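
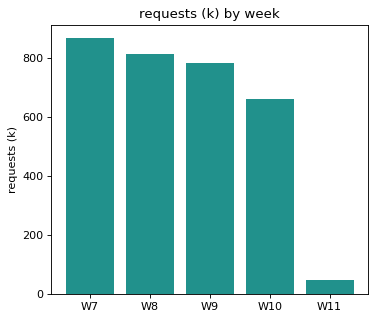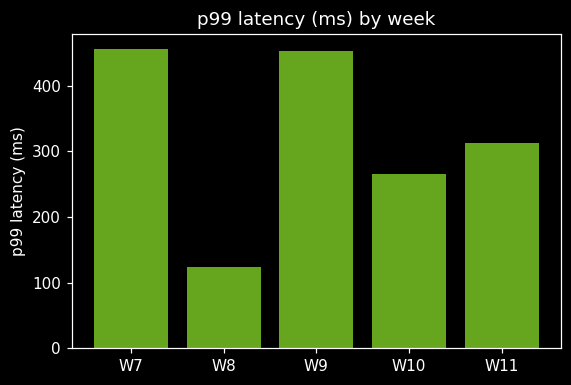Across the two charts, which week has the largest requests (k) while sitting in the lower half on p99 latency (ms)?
Chart 2 median p99 latency (ms) ≈ 300; below-median weeks: W8, W10. Among those, W8 has the highest requests (k) (≈ 800).

W8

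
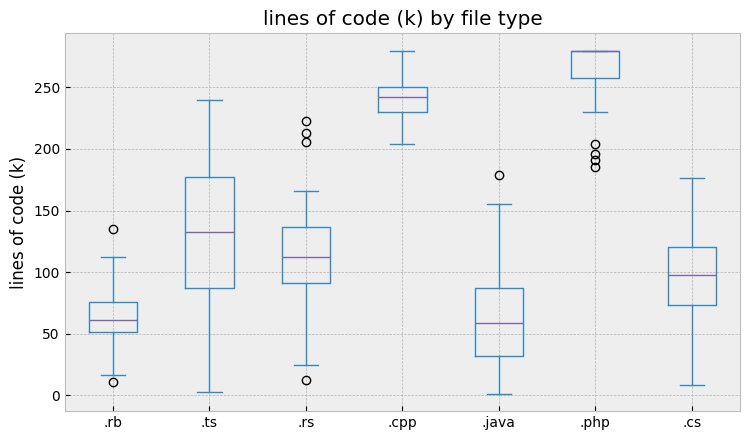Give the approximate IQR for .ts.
≈ 100

Q3 ≈ 180, Q1 ≈ 80; IQR ≈ 100.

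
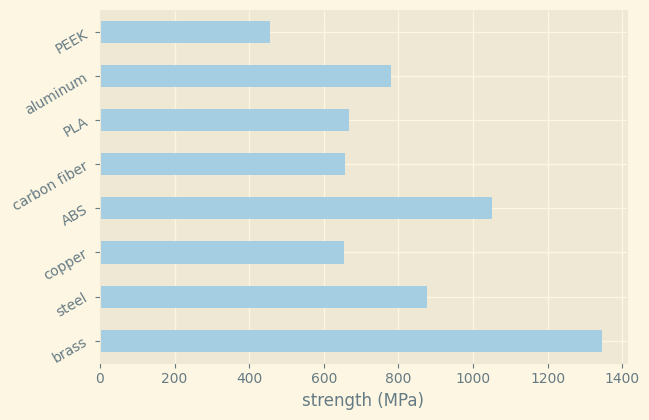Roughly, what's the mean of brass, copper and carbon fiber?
≈ 867

(1400 + 600 + 600) / 3 ≈ 867.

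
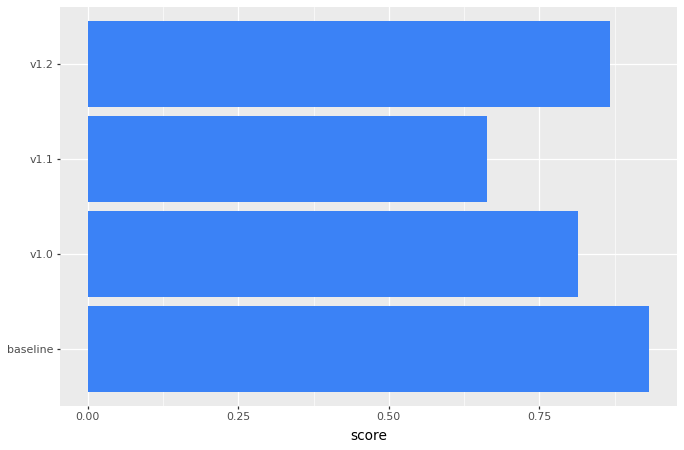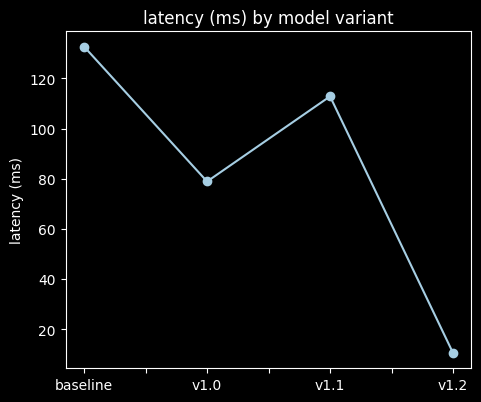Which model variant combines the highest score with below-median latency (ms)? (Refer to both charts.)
v1.2

Chart 2 median latency (ms) ≈ 100; below-median model variants: v1.0, v1.2. Among those, v1.2 has the highest score (≈ 0.9).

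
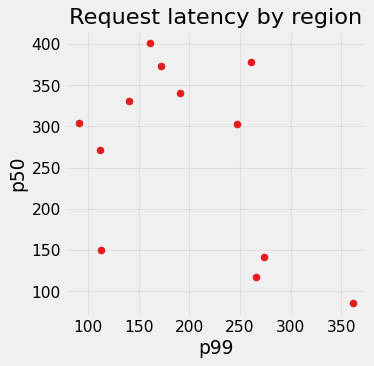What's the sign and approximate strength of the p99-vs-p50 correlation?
negative, moderate

Points are negatively correlated; moderate (|r| ≈ 0.5).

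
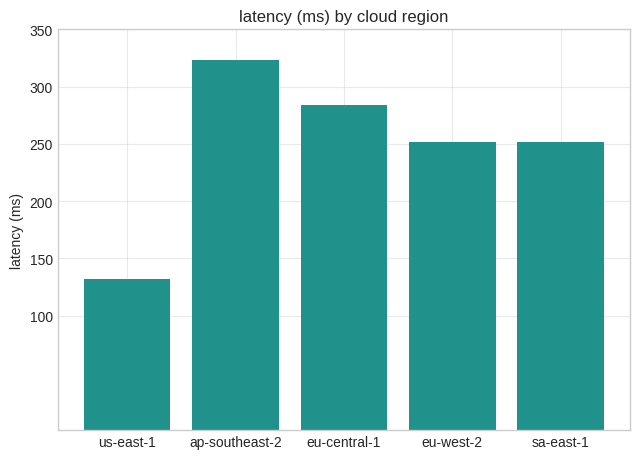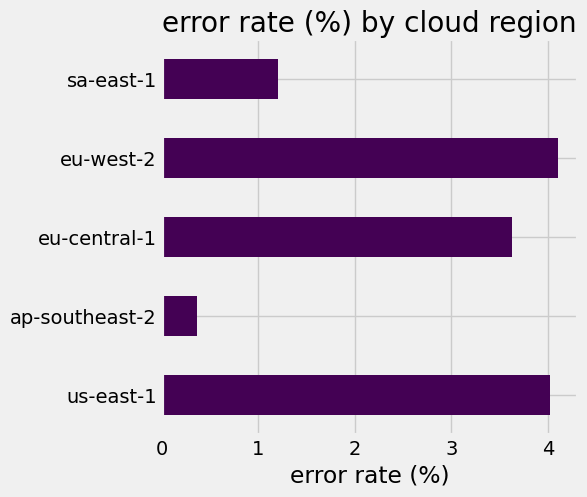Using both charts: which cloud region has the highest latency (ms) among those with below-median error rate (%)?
Chart 2 median error rate (%) ≈ 3.5; below-median cloud regions: ap-southeast-2, sa-east-1. Among those, ap-southeast-2 has the highest latency (ms) (≈ 300).

ap-southeast-2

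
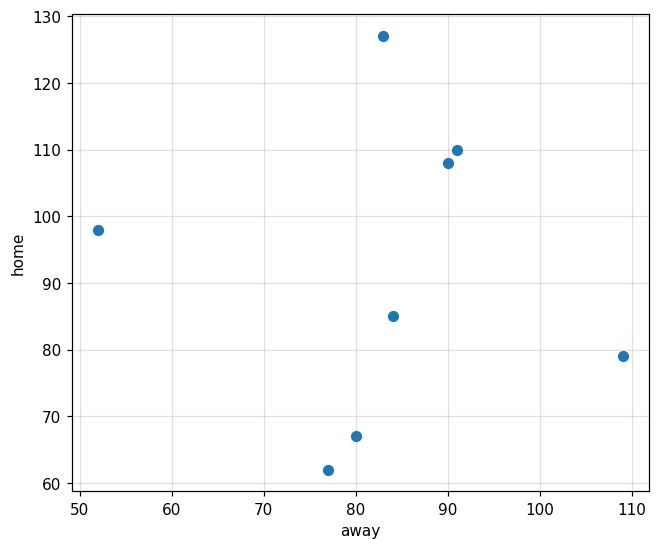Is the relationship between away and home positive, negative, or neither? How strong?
no clear correlation

Points are roughly uncorrelated; weak (|r| ≈ 0.0).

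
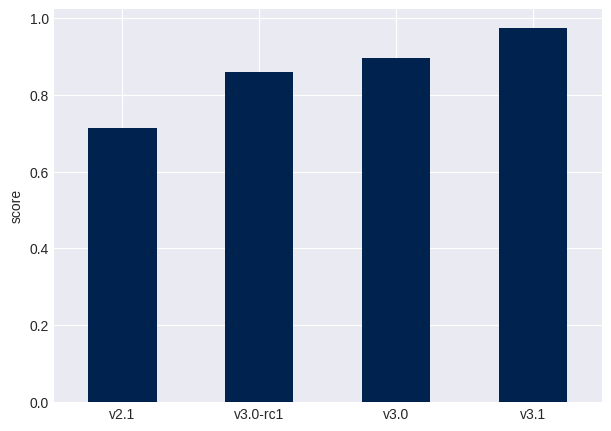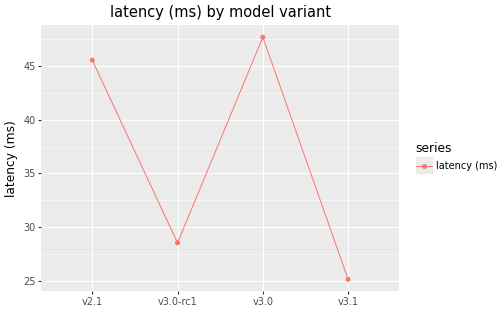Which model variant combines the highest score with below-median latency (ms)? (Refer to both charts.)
Chart 2 median latency (ms) ≈ 35; below-median model variants: v3.0-rc1, v3.1. Among those, v3.1 has the highest score (≈ 1).

v3.1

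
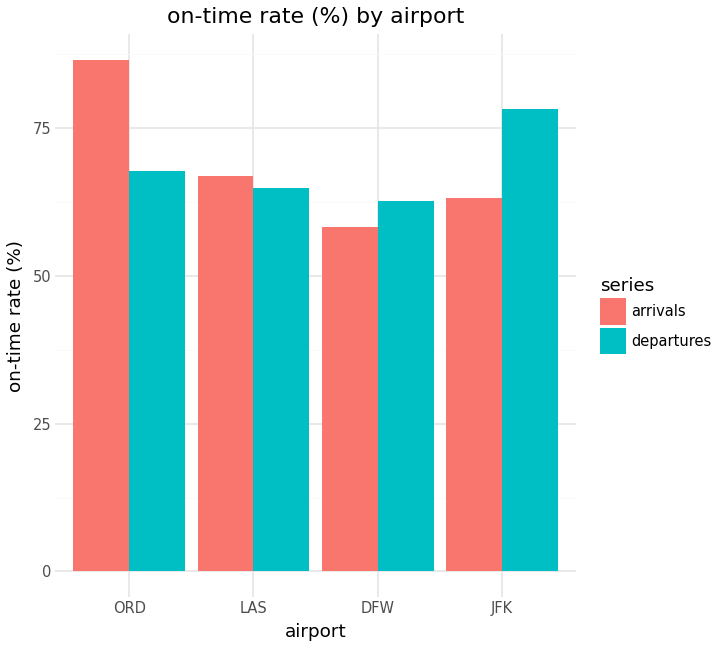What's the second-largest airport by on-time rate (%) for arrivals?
Top 3 for arrivals: ORD ≈ 90, LAS ≈ 70, JFK ≈ 60.

LAS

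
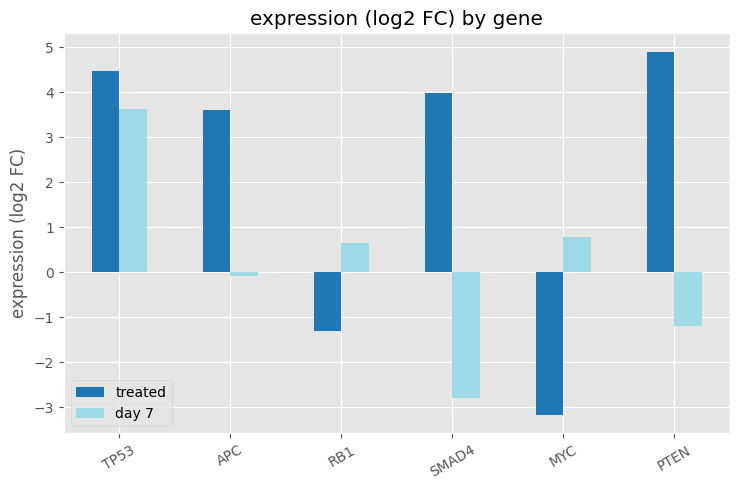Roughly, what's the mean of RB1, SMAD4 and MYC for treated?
(-1 + 4 + -3) / 3 ≈ 0.

≈ 0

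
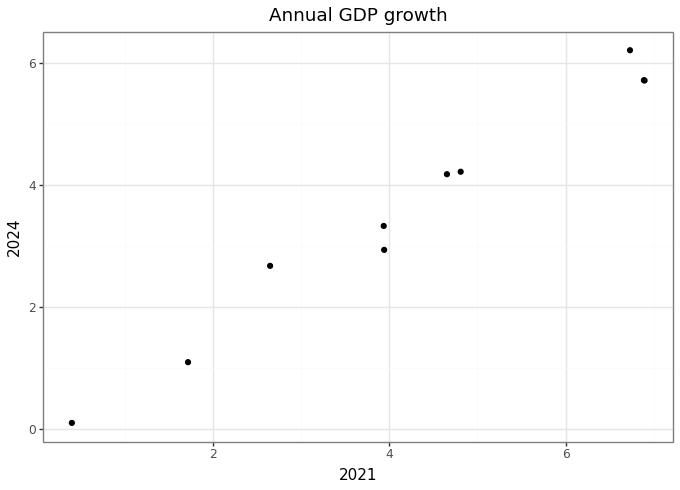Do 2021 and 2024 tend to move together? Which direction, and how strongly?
Points are positively correlated; strong (|r| ≈ 1.0).

positive, strong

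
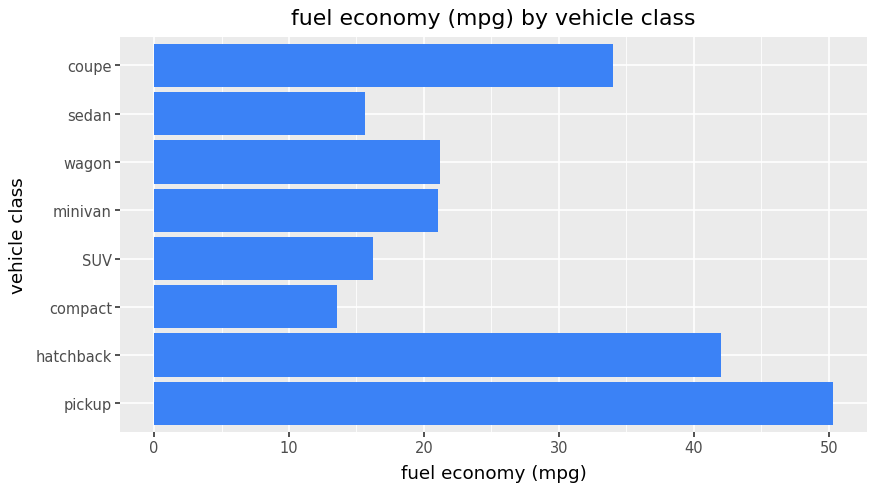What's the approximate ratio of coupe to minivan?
≈ 1.75×

coupe ≈ 35, minivan ≈ 20; 35/20 ≈ 1.75.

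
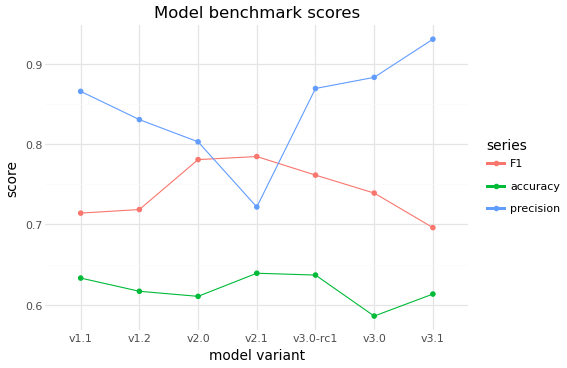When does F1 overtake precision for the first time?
v2.0: F1 ≈ 0.80 vs precision ≈ 0.80 (not yet); v2.1: F1 ≈ 0.80 vs precision ≈ 0.70 (first crossover).

v2.1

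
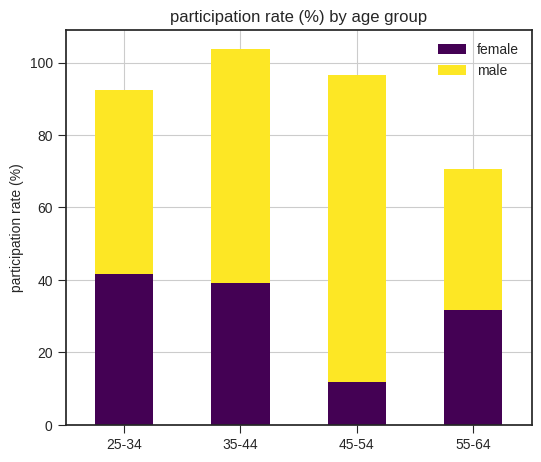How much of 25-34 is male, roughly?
male top ≈ 90, bottom ≈ 40; segment ≈ 50.

≈ 50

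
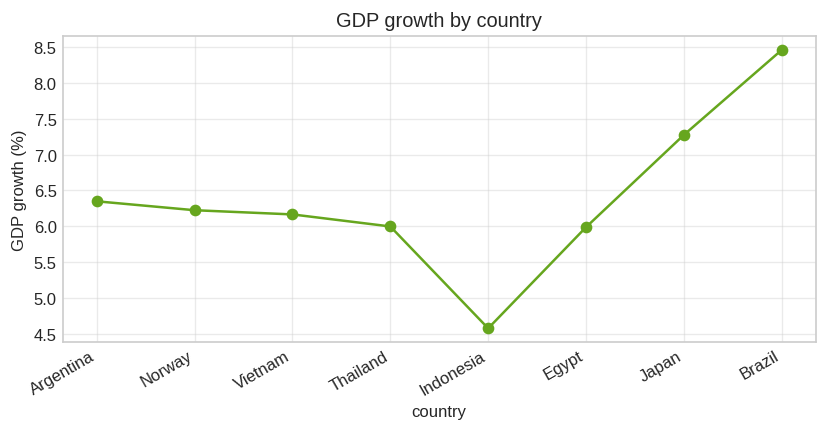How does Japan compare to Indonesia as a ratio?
≈ 1.67×

Japan ≈ 7.5, Indonesia ≈ 4.5; 7.5/4.5 ≈ 1.67.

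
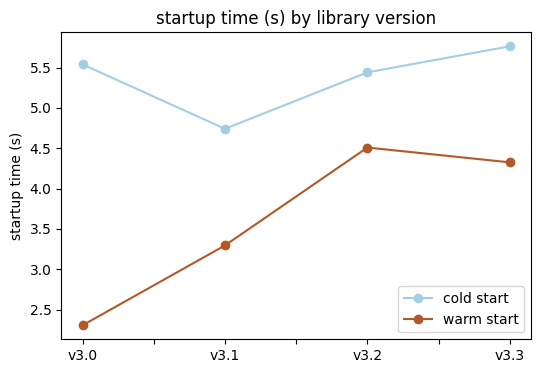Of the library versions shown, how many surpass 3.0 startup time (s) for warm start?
Above 3.0: v3.1, v3.2, v3.3.

3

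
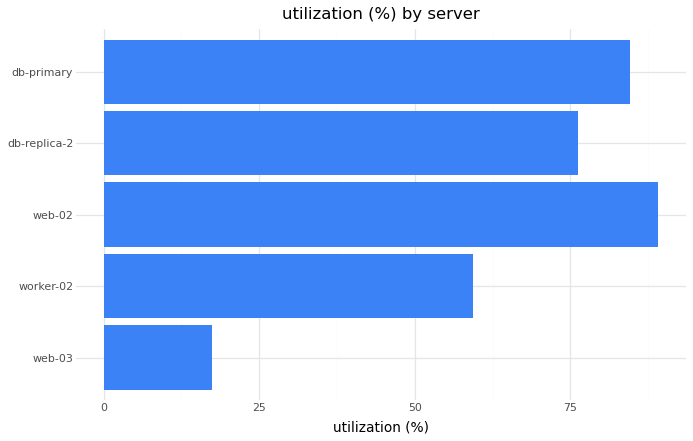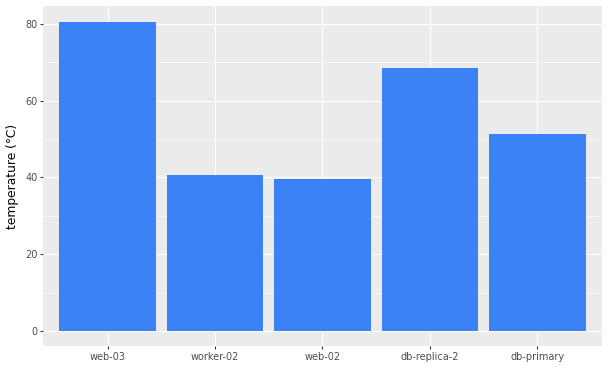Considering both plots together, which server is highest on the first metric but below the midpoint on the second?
Chart 2 median temperature (°C) ≈ 50; below-median servers: worker-02, web-02. Among those, web-02 has the highest utilization (%) (≈ 90).

web-02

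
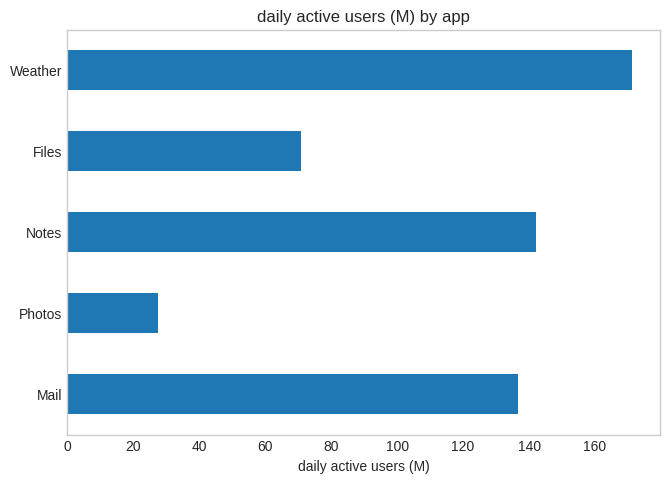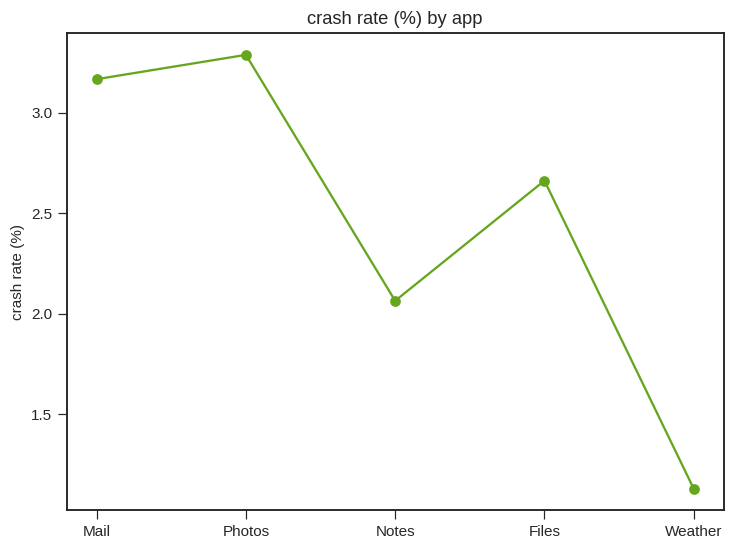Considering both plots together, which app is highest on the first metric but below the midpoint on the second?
Chart 2 median crash rate (%) ≈ 2.5; below-median apps: Notes, Weather. Among those, Weather has the highest daily active users (M) (≈ 180).

Weather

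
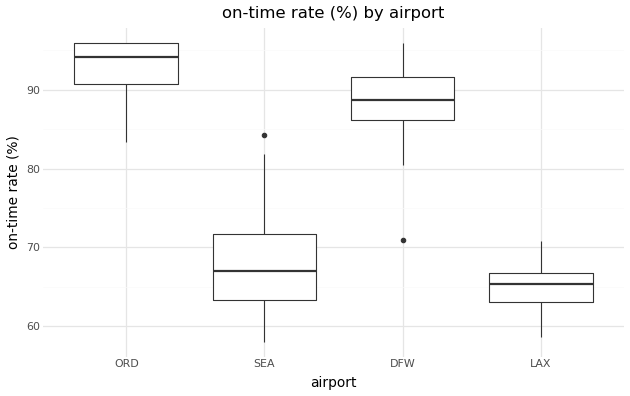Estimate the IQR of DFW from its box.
Q3 ≈ 90, Q1 ≈ 85; IQR ≈ 5.

≈ 5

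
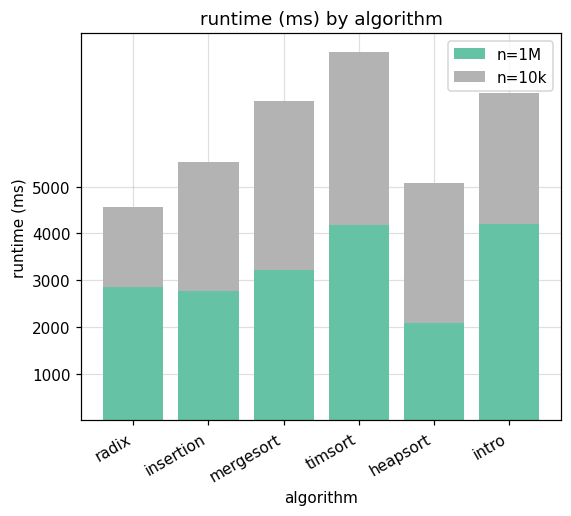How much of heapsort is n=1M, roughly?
≈ 2000

n=1M top ≈ 2000, bottom ≈ 0; segment ≈ 2000.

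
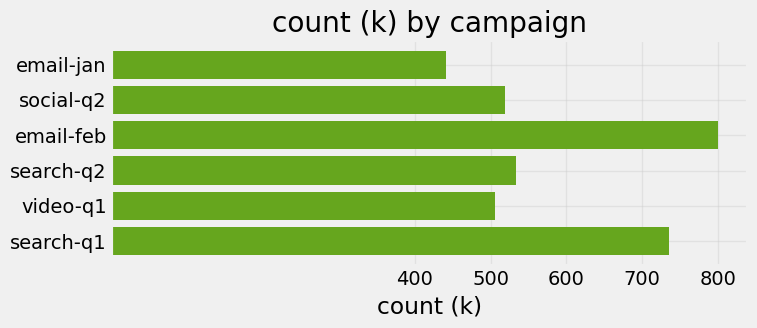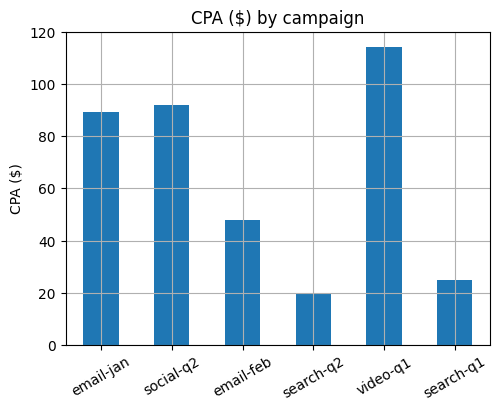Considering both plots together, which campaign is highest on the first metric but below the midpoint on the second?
email-feb

Chart 2 median CPA ($) ≈ 60; below-median campaigns: email-feb, search-q2, search-q1. Among those, email-feb has the highest count (k) (≈ 800).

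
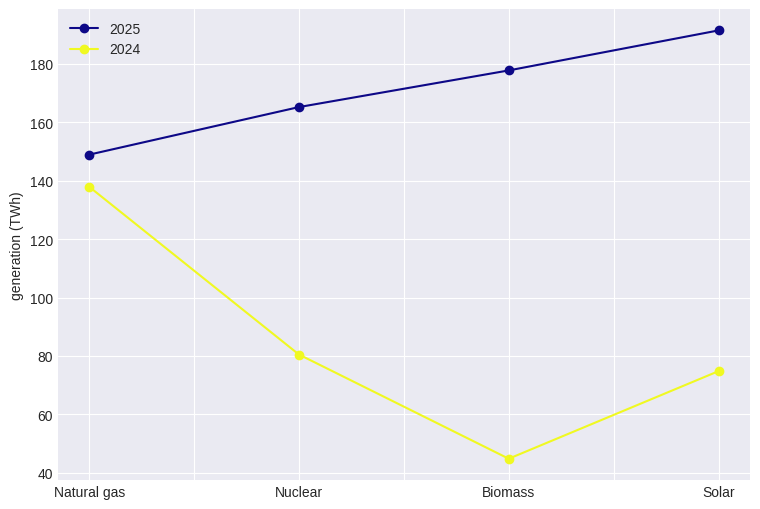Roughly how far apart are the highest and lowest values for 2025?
≈ 60

Max Solar ≈ 200, min Natural gas ≈ 140; range ≈ 60.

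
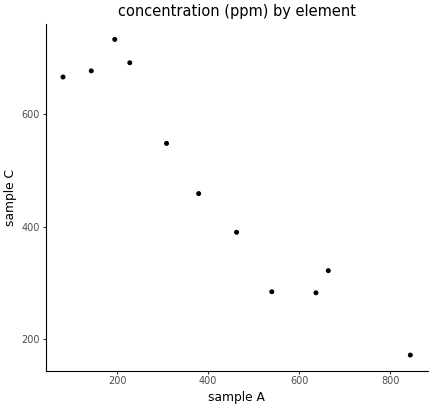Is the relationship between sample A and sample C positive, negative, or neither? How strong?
negative, strong

Points are negatively correlated; strong (|r| ≈ 1.0).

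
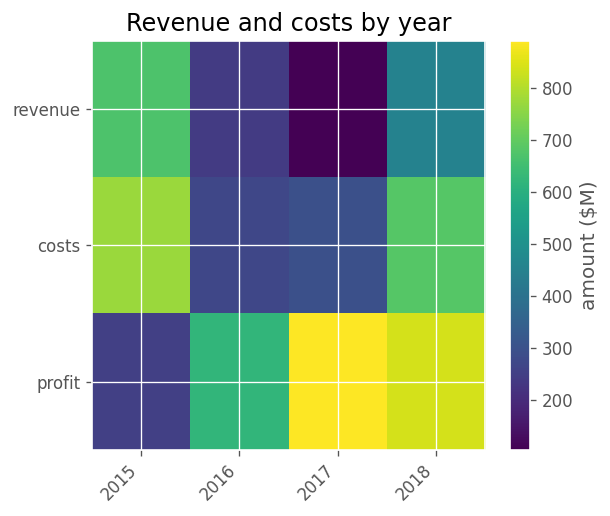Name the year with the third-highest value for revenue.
2016

Top 4 for revenue: 2015 ≈ 700, 2018 ≈ 500, 2016 ≈ 200, 2017 ≈ 100.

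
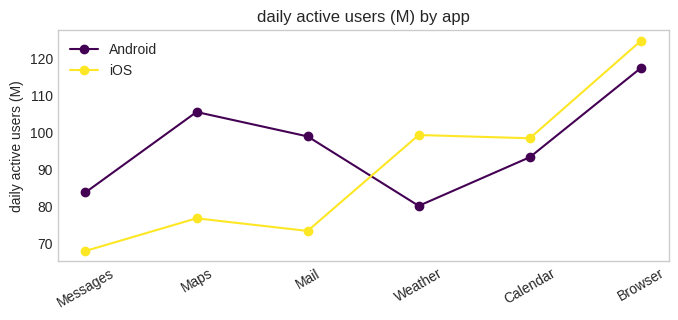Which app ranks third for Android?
Mail

Top 4 for Android: Browser ≈ 120, Maps ≈ 105, Mail ≈ 100, Calendar ≈ 95.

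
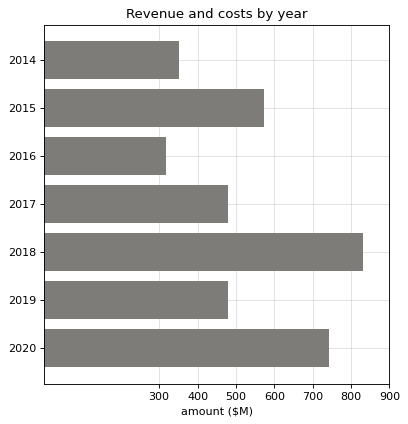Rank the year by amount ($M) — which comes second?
Top 3: 2018 ≈ 800, 2020 ≈ 700, 2015 ≈ 600.

2020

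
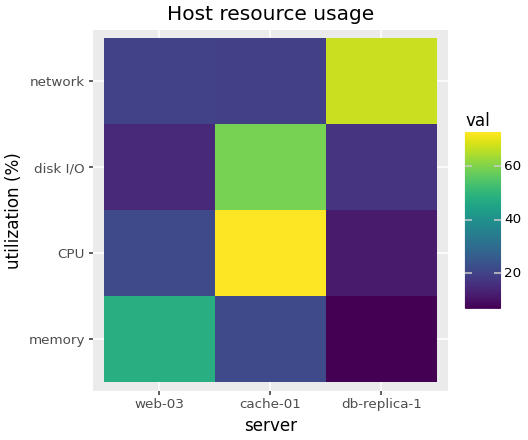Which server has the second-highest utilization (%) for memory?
cache-01

Top 3 for memory: web-03 ≈ 50, cache-01 ≈ 20, db-replica-1 ≈ 10.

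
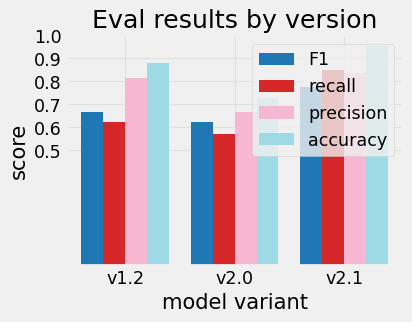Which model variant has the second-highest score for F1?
Top 3 for F1: v2.1 ≈ 0.8, v1.2 ≈ 0.7, v2.0 ≈ 0.6.

v1.2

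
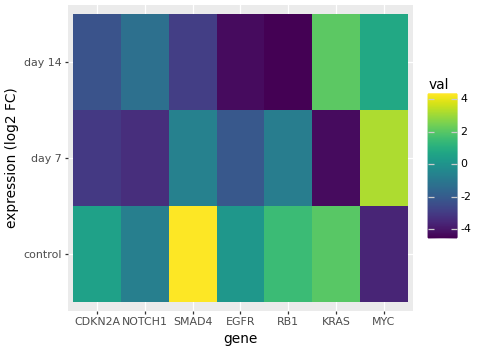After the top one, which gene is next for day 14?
MYC

Top 3 for day 14: KRAS ≈ 2, MYC ≈ 1, NOTCH1 ≈ -1.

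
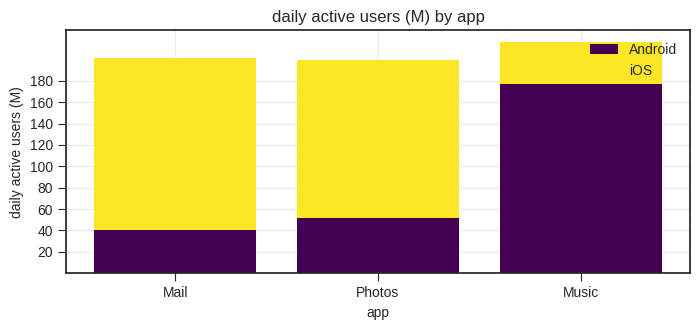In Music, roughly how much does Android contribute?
≈ 180

Android top ≈ 180, bottom ≈ 0; segment ≈ 180.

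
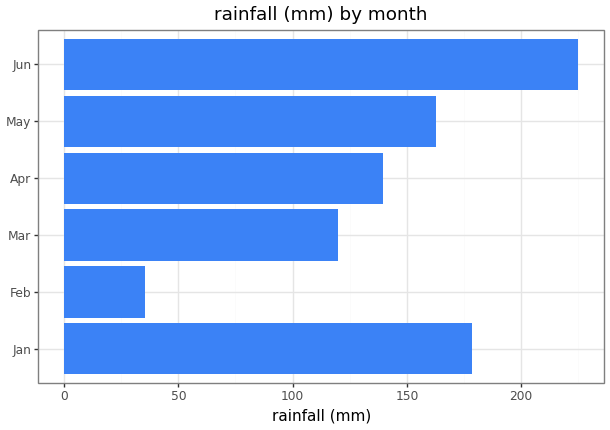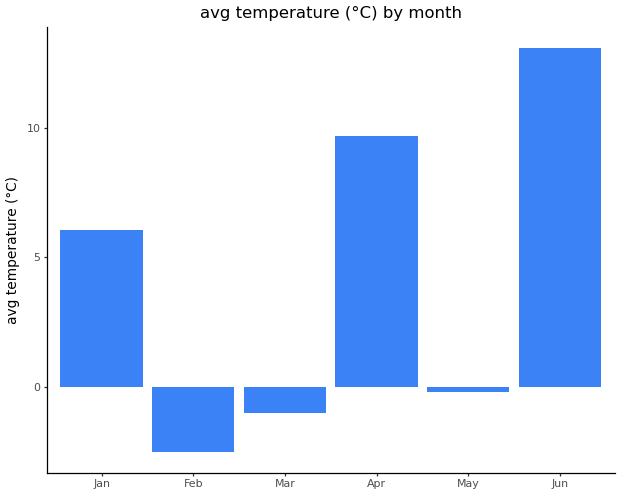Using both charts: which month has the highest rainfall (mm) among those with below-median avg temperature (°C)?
Chart 2 median avg temperature (°C) ≈ 2; below-median months: Feb, Mar, May. Among those, May has the highest rainfall (mm) (≈ 175).

May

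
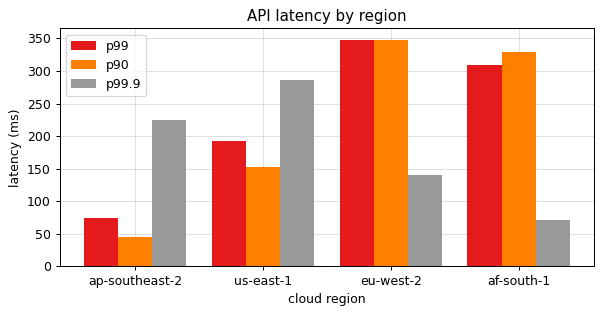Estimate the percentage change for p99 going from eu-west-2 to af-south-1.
≈ -14.3%

eu-west-2 ≈ 350, af-south-1 ≈ 300; (300 − 350) / 350 ≈ -14.3%.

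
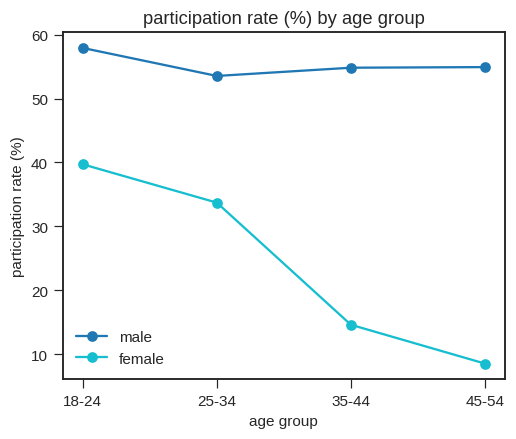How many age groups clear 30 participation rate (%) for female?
Above 30: 18-24, 25-34.

2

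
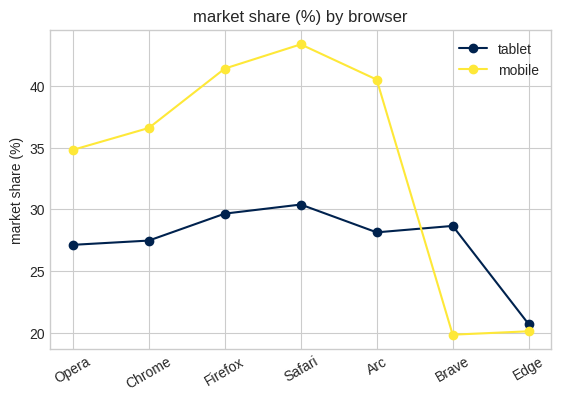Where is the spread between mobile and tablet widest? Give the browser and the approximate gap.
Safari, ≈ 14 %

Safari: mobile ≈ 44, tablet ≈ 30 → gap ≈ 14. Next-largest (Arc) is only ≈ 12.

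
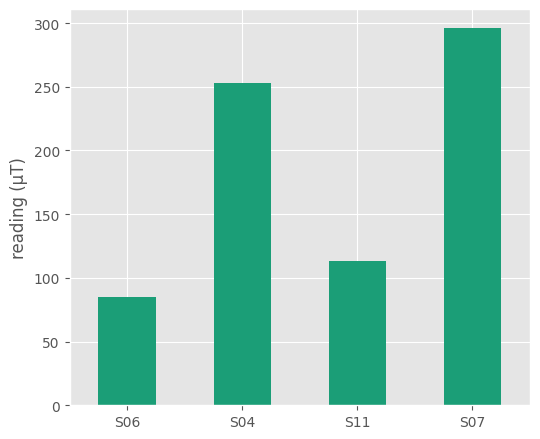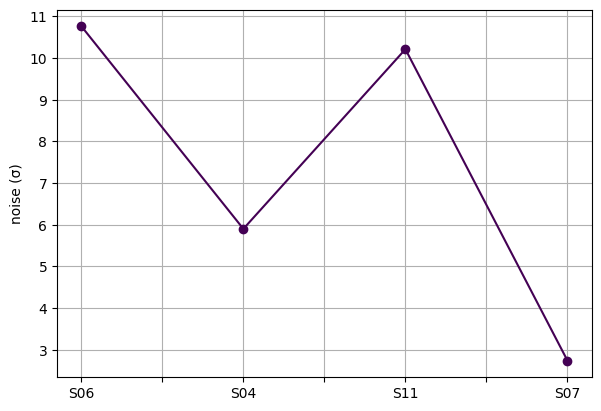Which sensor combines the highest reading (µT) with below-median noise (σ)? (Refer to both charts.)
Chart 2 median noise (σ) ≈ 8; below-median sensors: S04, S07. Among those, S07 has the highest reading (µT) (≈ 300).

S07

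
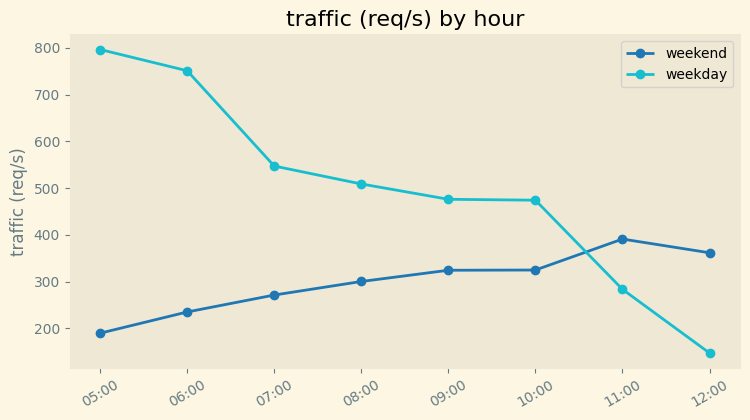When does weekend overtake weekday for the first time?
10:00: weekend ≈ 300 vs weekday ≈ 500 (not yet); 11:00: weekend ≈ 400 vs weekday ≈ 300 (first crossover).

11:00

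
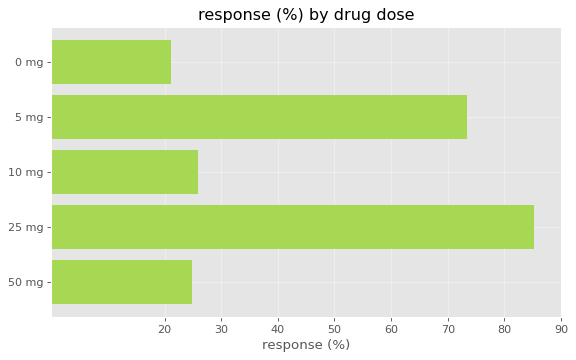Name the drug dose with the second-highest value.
5 mg

Top 3: 25 mg ≈ 90, 5 mg ≈ 70, 10 mg ≈ 30.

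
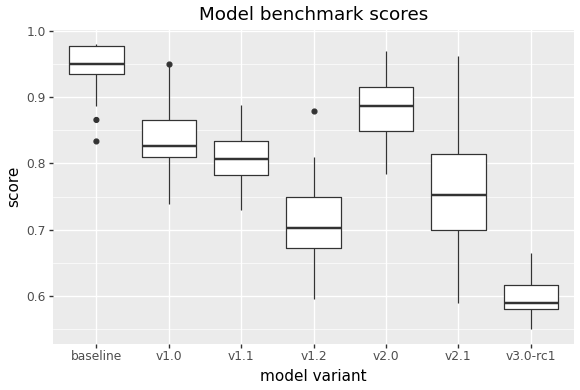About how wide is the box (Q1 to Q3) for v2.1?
Q3 ≈ 0.80, Q1 ≈ 0.70; IQR ≈ 0.10.

≈ 0.10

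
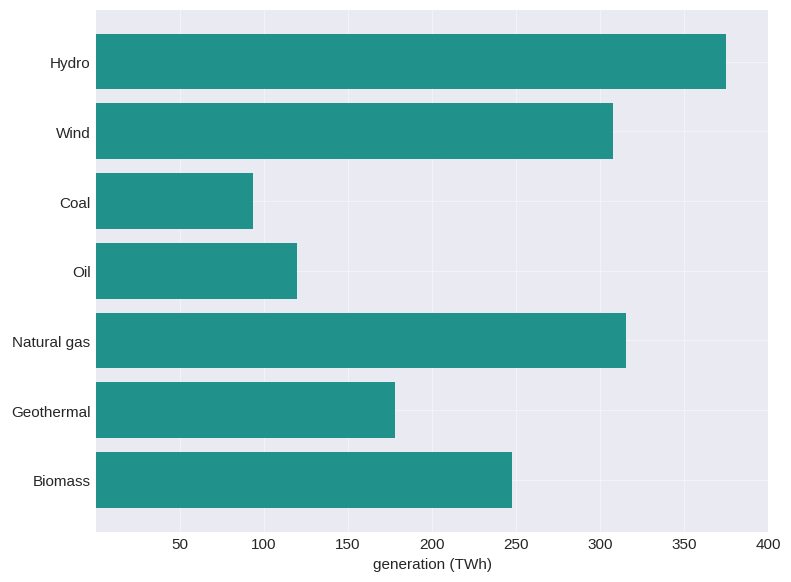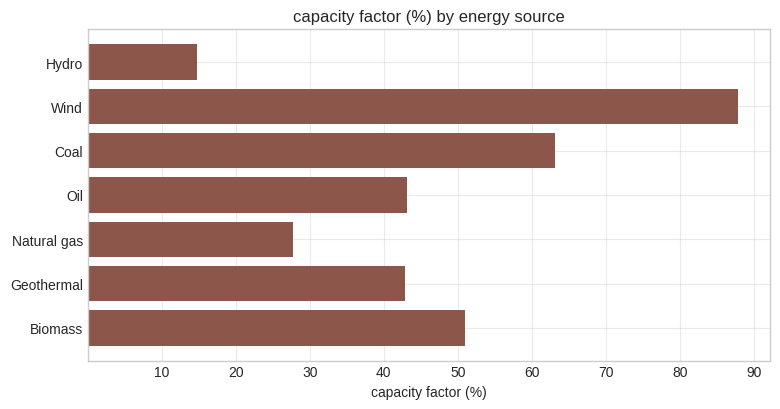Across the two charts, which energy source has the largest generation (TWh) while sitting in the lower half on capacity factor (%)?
Chart 2 median capacity factor (%) ≈ 40; below-median energy sources: Hydro, Natural gas, Geothermal. Among those, Hydro has the highest generation (TWh) (≈ 400).

Hydro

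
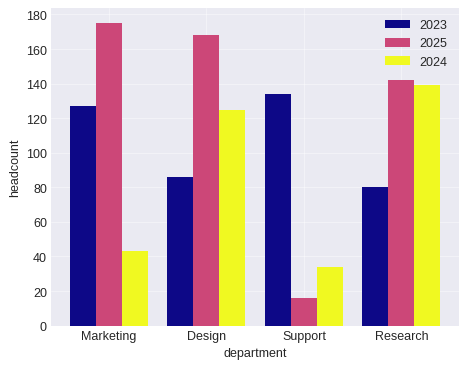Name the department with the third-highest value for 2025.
Top 4 for 2025: Marketing ≈ 180, Design ≈ 160, Research ≈ 140, Support ≈ 20.

Research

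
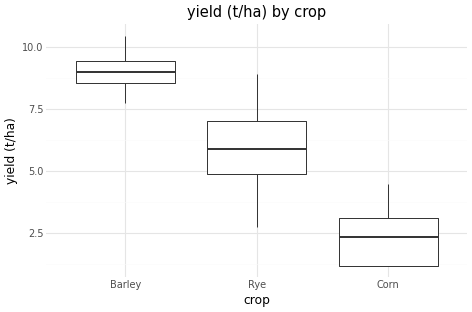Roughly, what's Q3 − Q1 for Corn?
Q3 ≈ 3, Q1 ≈ 1; IQR ≈ 2.

≈ 2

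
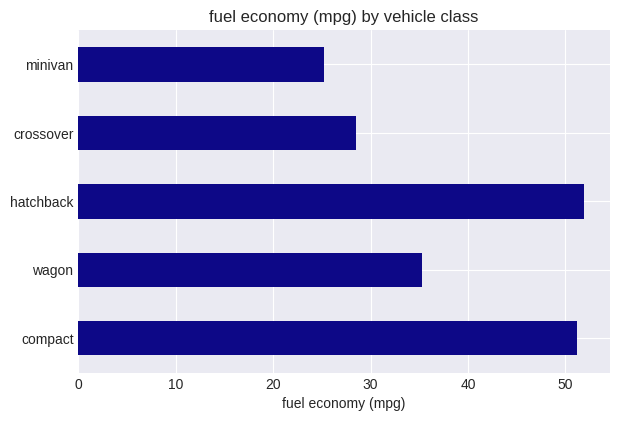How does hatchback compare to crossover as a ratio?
hatchback ≈ 50, crossover ≈ 30; 50/30 ≈ 1.67.

≈ 1.67×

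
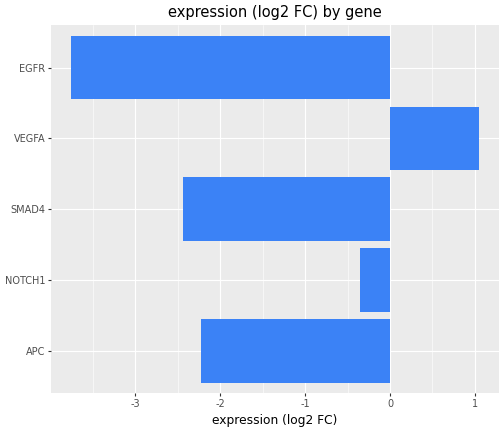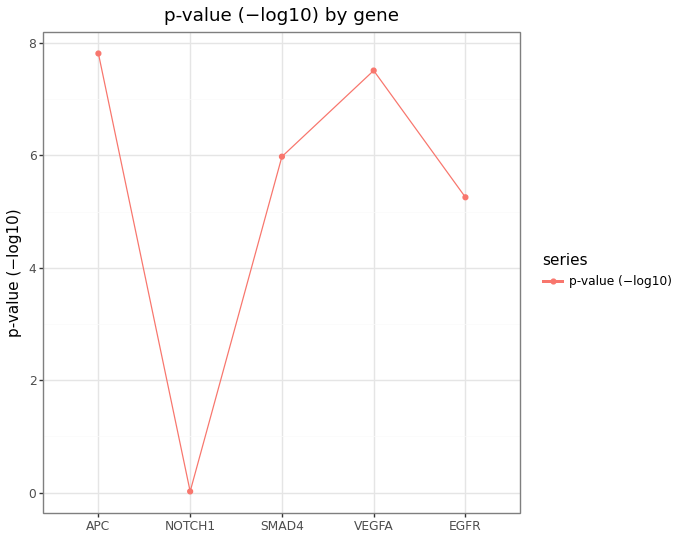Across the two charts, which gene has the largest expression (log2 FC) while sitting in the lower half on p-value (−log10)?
Chart 2 median p-value (−log10) ≈ 6; below-median genes: NOTCH1, EGFR. Among those, NOTCH1 has the highest expression (log2 FC) (≈ -0.4).

NOTCH1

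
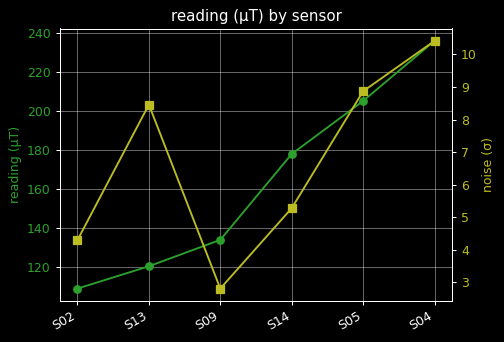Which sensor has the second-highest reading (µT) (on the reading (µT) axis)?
S05

Top 3 (on the reading (µT) axis): S04 ≈ 240, S05 ≈ 200, S14 ≈ 180.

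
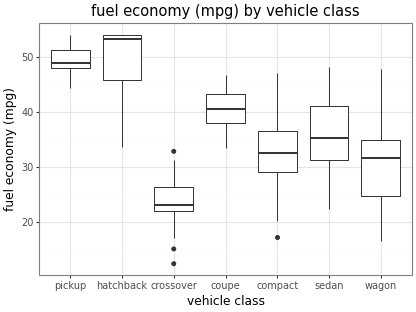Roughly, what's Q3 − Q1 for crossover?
≈ 5

Q3 ≈ 25, Q1 ≈ 20; IQR ≈ 5.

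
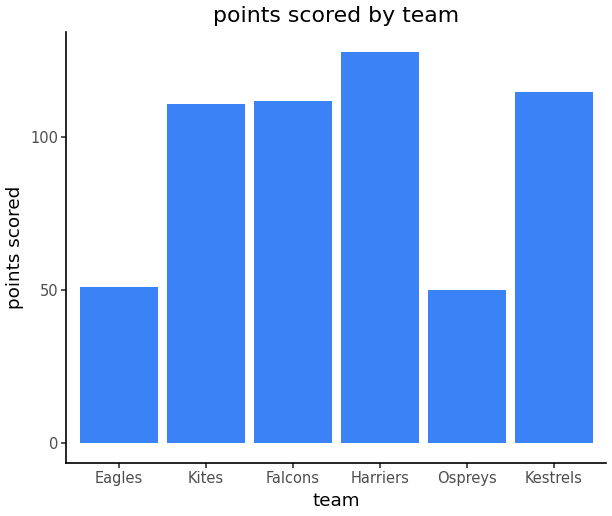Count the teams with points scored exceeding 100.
Above 100: Kites, Falcons, Harriers, Kestrels.

4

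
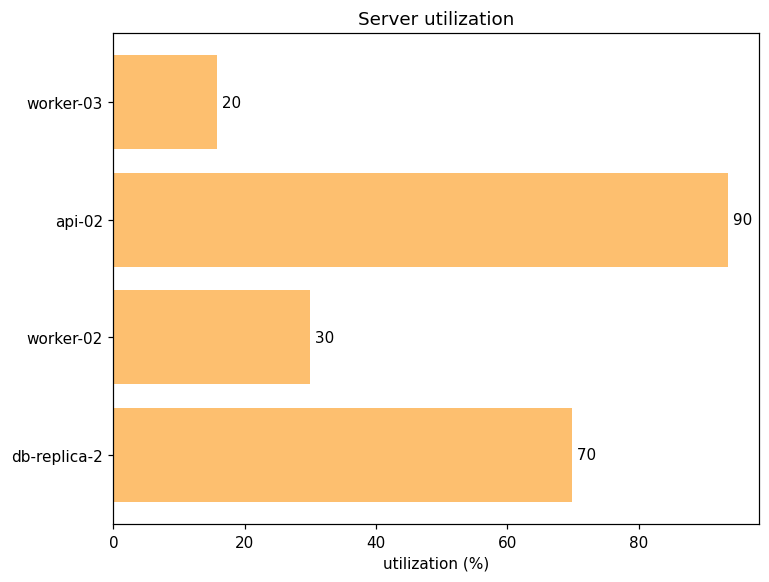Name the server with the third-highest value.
worker-02

Top 4: api-02 ≈ 90, db-replica-2 ≈ 70, worker-02 ≈ 30, worker-03 ≈ 20.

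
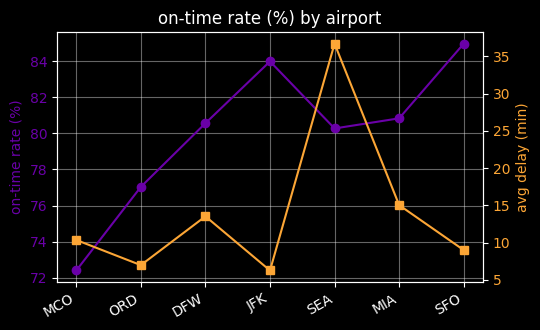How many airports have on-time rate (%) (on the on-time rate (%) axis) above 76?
6

Above 76: ORD, DFW, JFK, SEA, MIA, SFO.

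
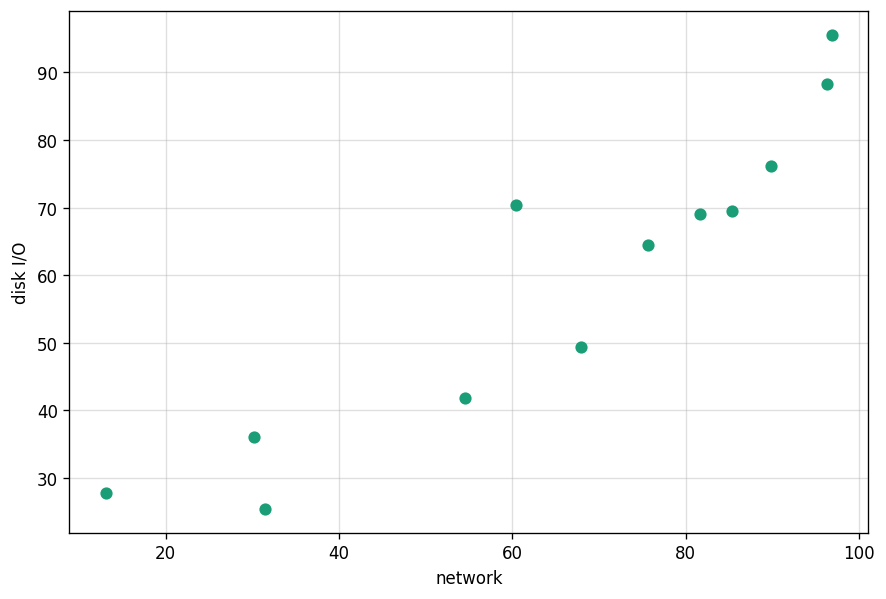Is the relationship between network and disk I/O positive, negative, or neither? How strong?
positive, strong

Points are positively correlated; strong (|r| ≈ 0.9).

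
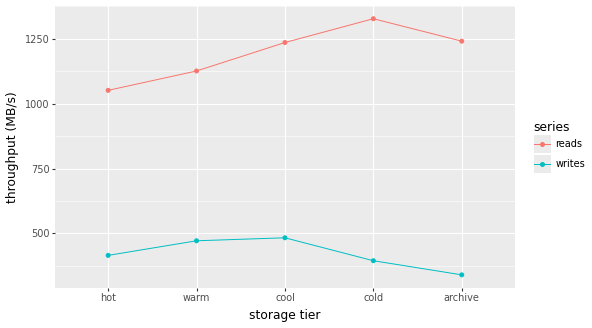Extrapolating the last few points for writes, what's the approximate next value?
≈ 200

Last three: 500, 400, 300 → slope ≈ -100/step → next ≈ 200.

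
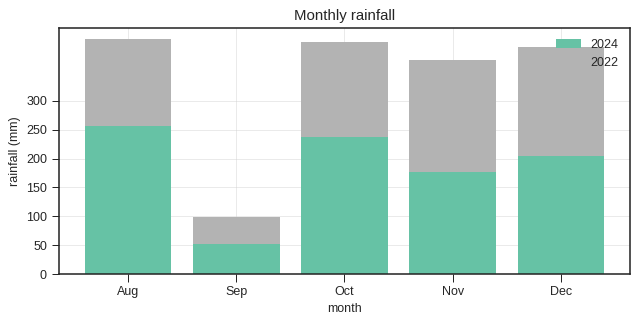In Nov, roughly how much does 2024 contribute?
2024 top ≈ 200, bottom ≈ 0; segment ≈ 200.

≈ 200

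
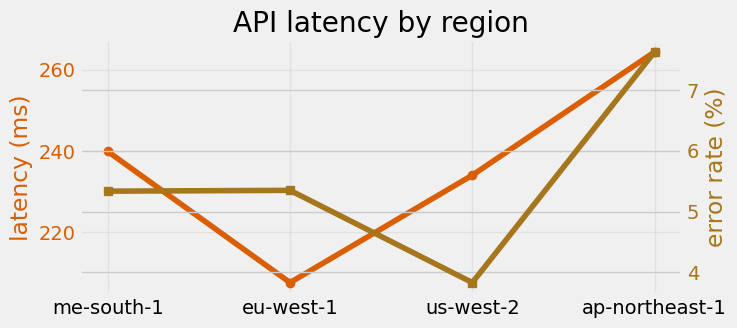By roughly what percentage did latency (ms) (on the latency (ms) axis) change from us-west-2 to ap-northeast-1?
≈ +12.8%

us-west-2 ≈ 235, ap-northeast-1 ≈ 265; (265 − 235) / 235 ≈ +12.8%.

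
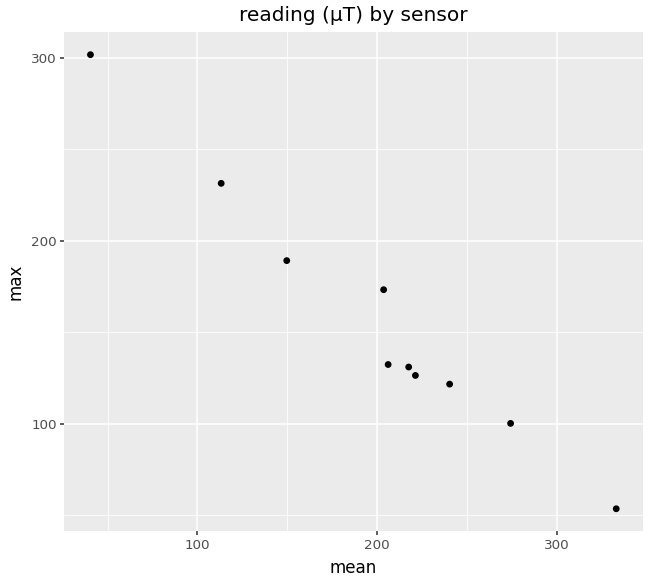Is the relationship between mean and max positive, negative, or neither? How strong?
Points are negatively correlated; strong (|r| ≈ 1.0).

negative, strong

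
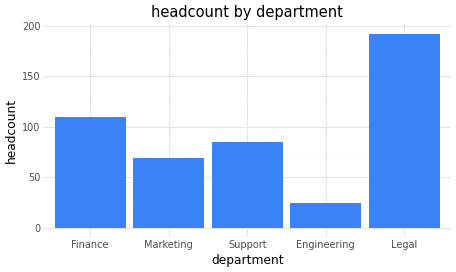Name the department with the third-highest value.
Support

Top 4: Legal ≈ 200, Finance ≈ 120, Support ≈ 80, Marketing ≈ 60.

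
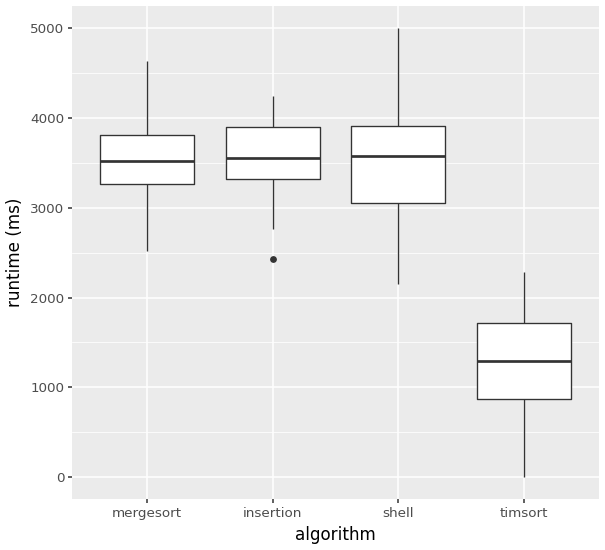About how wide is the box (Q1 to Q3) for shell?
≈ 1000

Q3 ≈ 4000, Q1 ≈ 3000; IQR ≈ 1000.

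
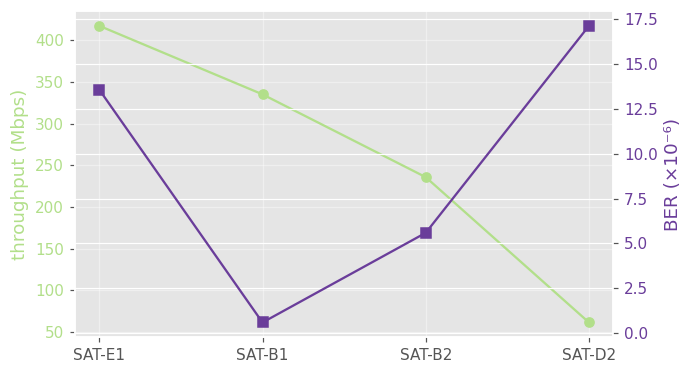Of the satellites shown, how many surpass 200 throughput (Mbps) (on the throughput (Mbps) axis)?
3

Above 200: SAT-E1, SAT-B1, SAT-B2.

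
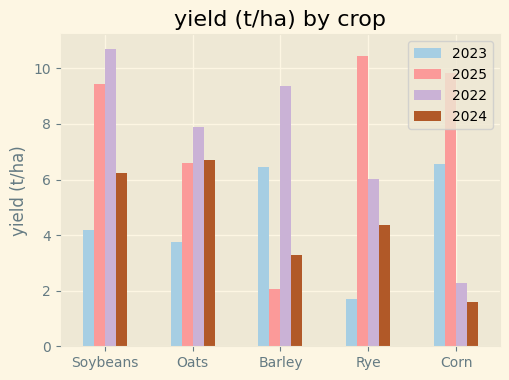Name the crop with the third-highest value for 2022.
Top 4 for 2022: Soybeans ≈ 11, Barley ≈ 9, Oats ≈ 8, Rye ≈ 6.

Oats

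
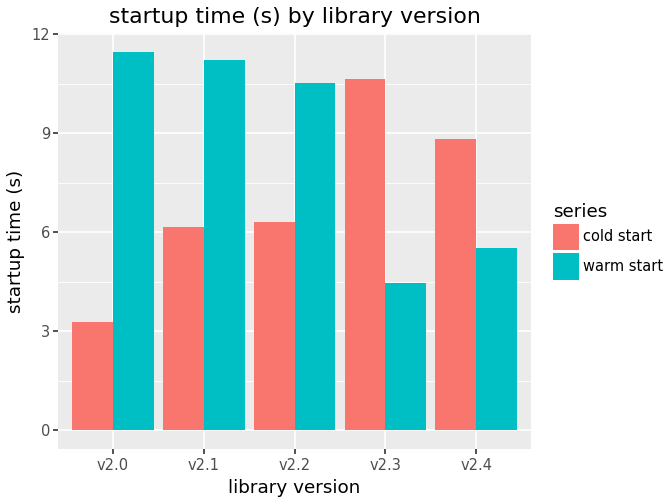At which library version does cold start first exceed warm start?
v2.3

v2.2: cold start ≈ 6 vs warm start ≈ 11 (not yet); v2.3: cold start ≈ 11 vs warm start ≈ 4 (first crossover).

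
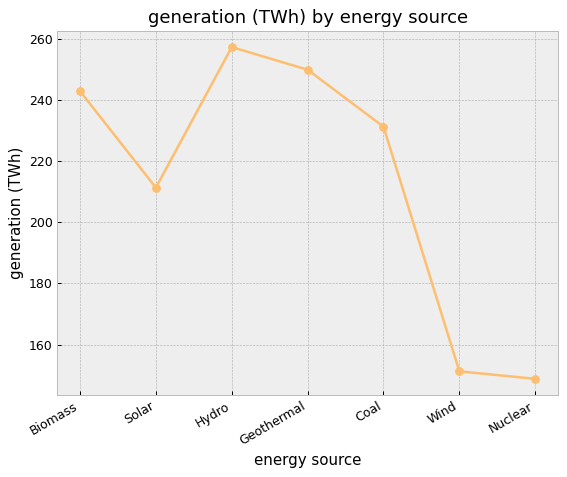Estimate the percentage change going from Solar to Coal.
≈ +9.5%

Solar ≈ 210, Coal ≈ 230; (230 − 210) / 210 ≈ +9.5%.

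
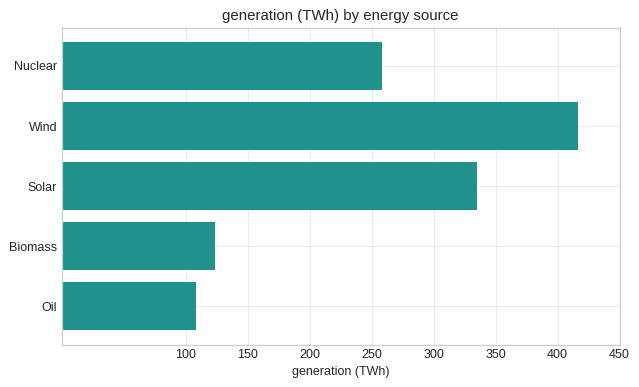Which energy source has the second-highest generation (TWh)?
Solar

Top 3: Wind ≈ 400, Solar ≈ 350, Nuclear ≈ 250.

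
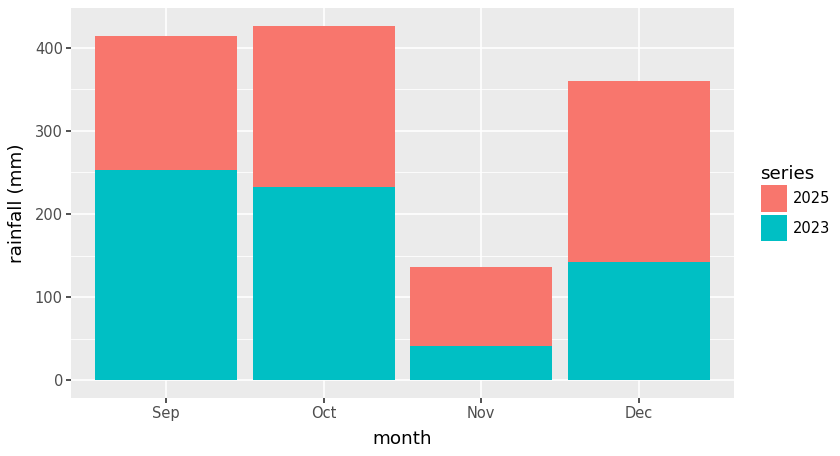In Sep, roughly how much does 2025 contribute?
≈ 150

2025 top ≈ 400, bottom ≈ 250; segment ≈ 150.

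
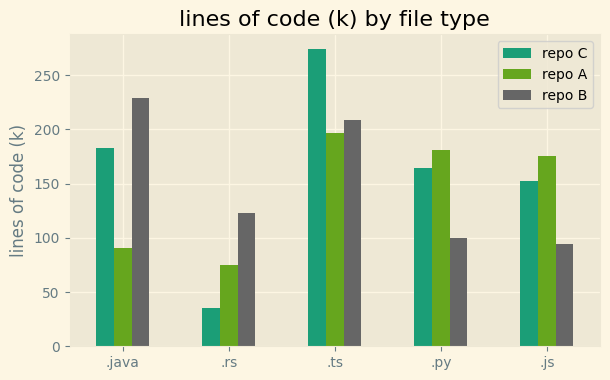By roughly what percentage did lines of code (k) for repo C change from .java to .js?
≈ -14.3%

.java ≈ 175, .js ≈ 150; (150 − 175) / 175 ≈ -14.3%.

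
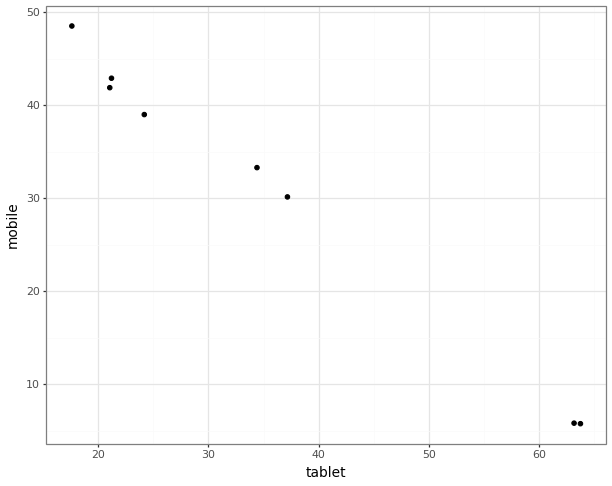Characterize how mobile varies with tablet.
Points are negatively correlated; strong (|r| ≈ 1.0).

negative, strong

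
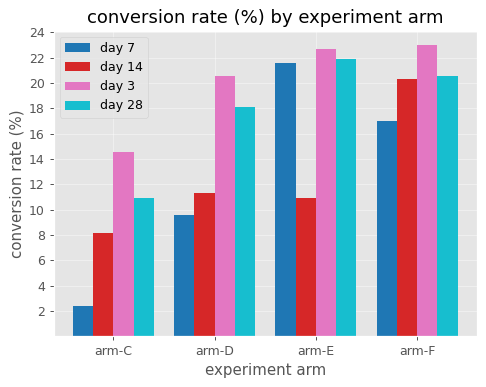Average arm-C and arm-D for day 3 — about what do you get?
(14 + 20) / 2 ≈ 17.

≈ 17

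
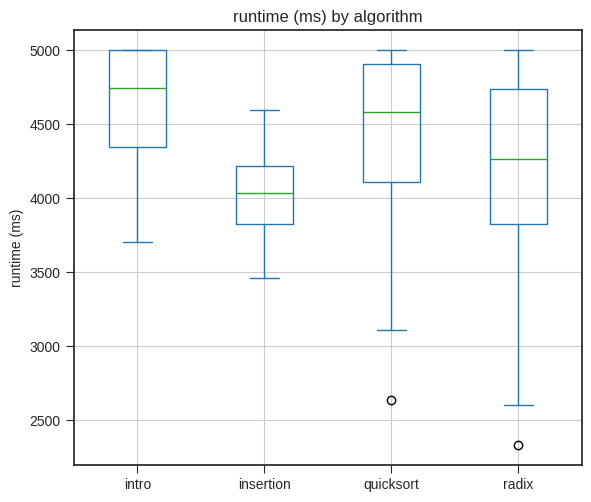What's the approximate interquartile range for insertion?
Q3 ≈ 4200, Q1 ≈ 3800; IQR ≈ 400.

≈ 400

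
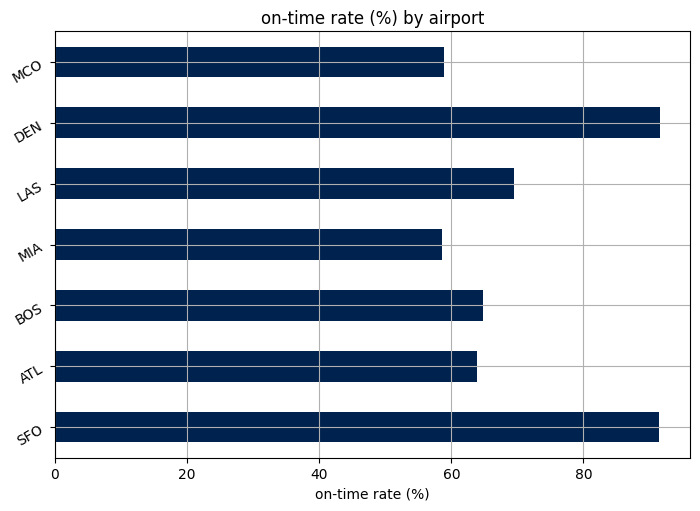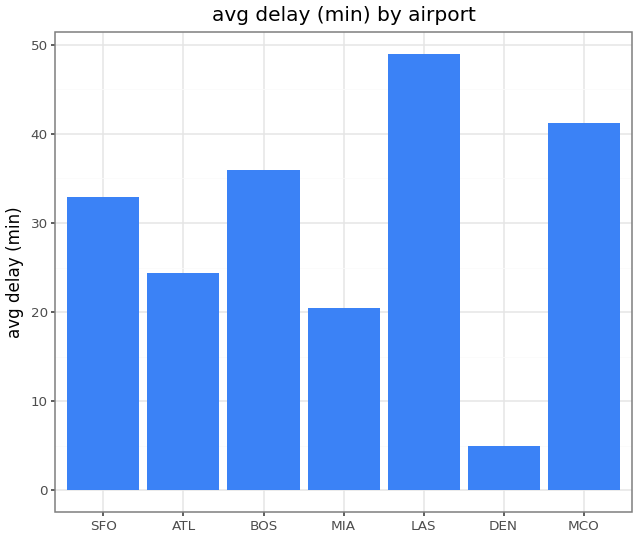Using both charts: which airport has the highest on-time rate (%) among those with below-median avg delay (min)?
DEN

Chart 2 median avg delay (min) ≈ 35; below-median airports: ATL, MIA, DEN. Among those, DEN has the highest on-time rate (%) (≈ 90).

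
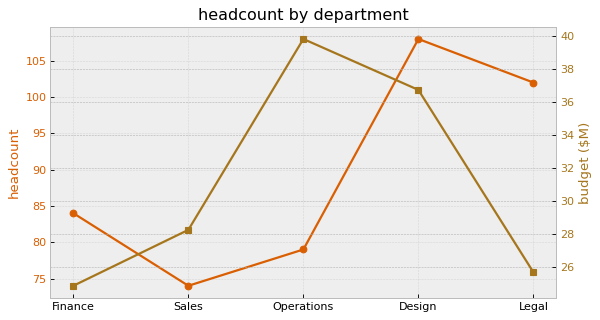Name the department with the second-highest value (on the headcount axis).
Legal

Top 3 (on the headcount axis): Design ≈ 110, Legal ≈ 100, Finance ≈ 85.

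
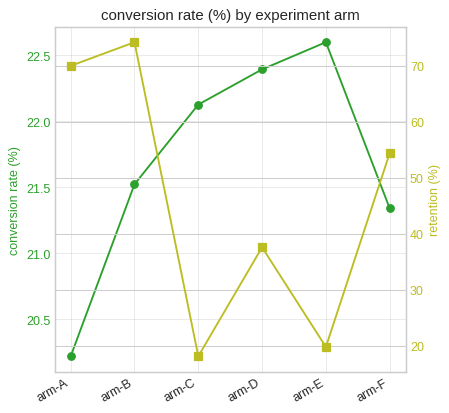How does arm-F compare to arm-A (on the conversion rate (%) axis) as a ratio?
≈ 1.06×

arm-F ≈ 21.4, arm-A ≈ 20.2; 21.4/20.2 ≈ 1.06.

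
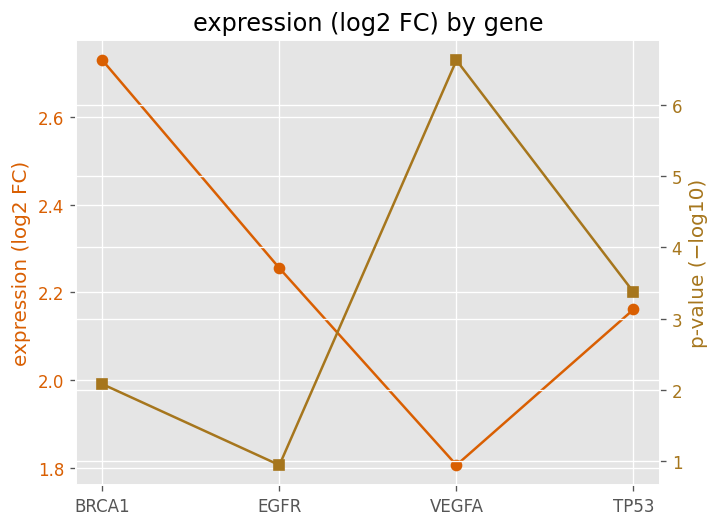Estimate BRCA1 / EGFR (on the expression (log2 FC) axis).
BRCA1 ≈ 2.7, EGFR ≈ 2.3; 2.7/2.3 ≈ 1.17.

≈ 1.17×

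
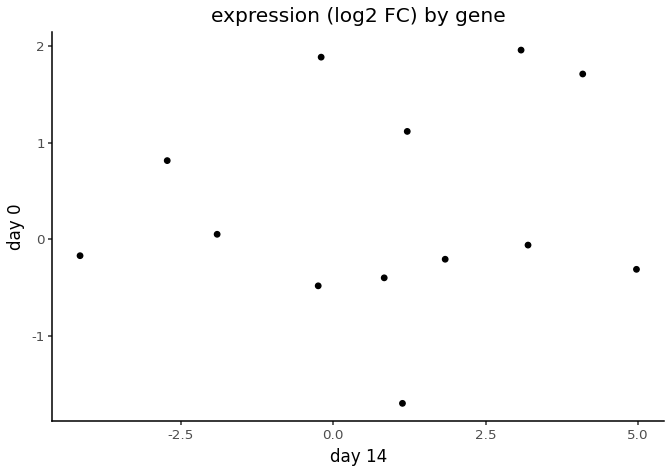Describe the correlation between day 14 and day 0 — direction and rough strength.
Points are roughly uncorrelated; weak (|r| ≈ 0.1).

no clear correlation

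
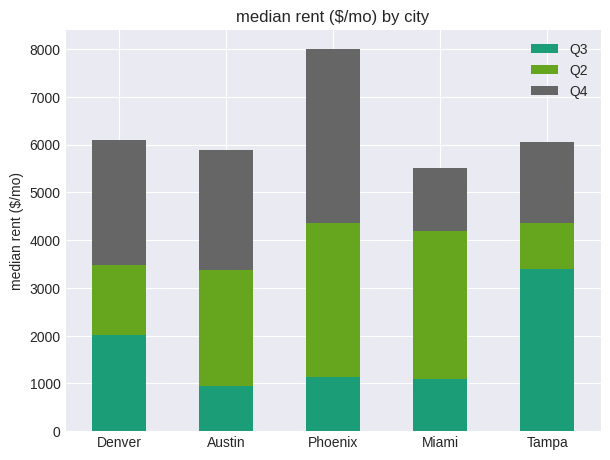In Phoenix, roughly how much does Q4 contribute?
Q4 top ≈ 8000, bottom ≈ 4000; segment ≈ 4000.

≈ 4000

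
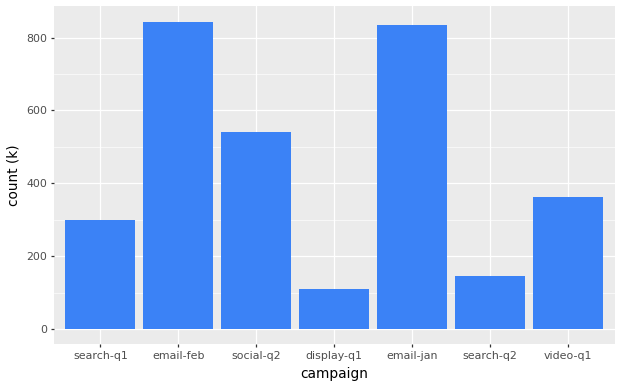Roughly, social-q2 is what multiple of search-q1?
social-q2 ≈ 500, search-q1 ≈ 300; 500/300 ≈ 1.67.

≈ 1.67×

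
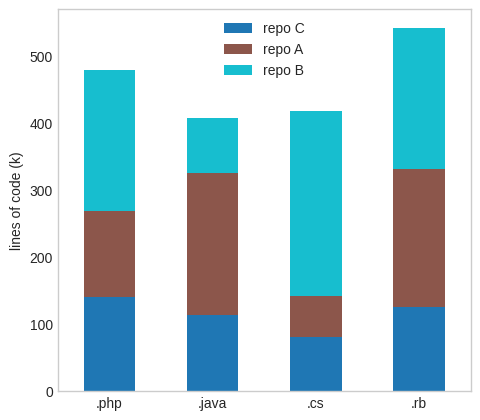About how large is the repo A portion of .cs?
repo A top ≈ 150, bottom ≈ 100; segment ≈ 50.

≈ 50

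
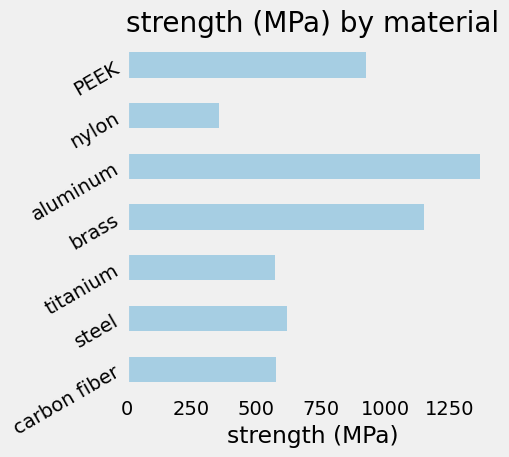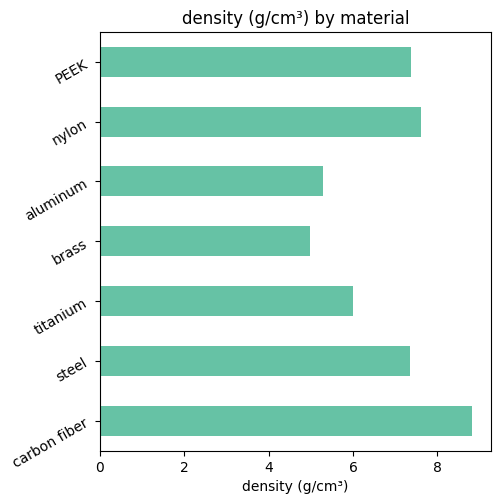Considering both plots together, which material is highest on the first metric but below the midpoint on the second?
aluminum

Chart 2 median density (g/cm³) ≈ 7; below-median materials: titanium, brass, aluminum. Among those, aluminum has the highest strength (MPa) (≈ 1400).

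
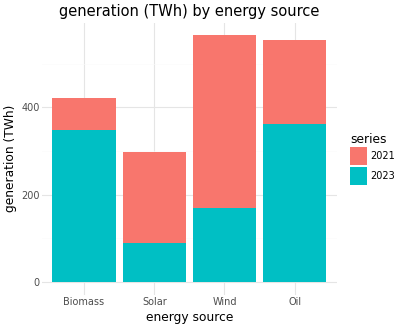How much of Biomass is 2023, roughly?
2023 top ≈ 350, bottom ≈ 0; segment ≈ 350.

≈ 350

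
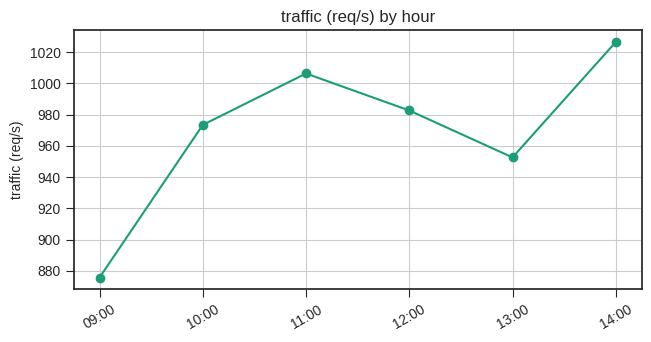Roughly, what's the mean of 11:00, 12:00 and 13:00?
(1000 + 980 + 960) / 3 ≈ 980.

≈ 980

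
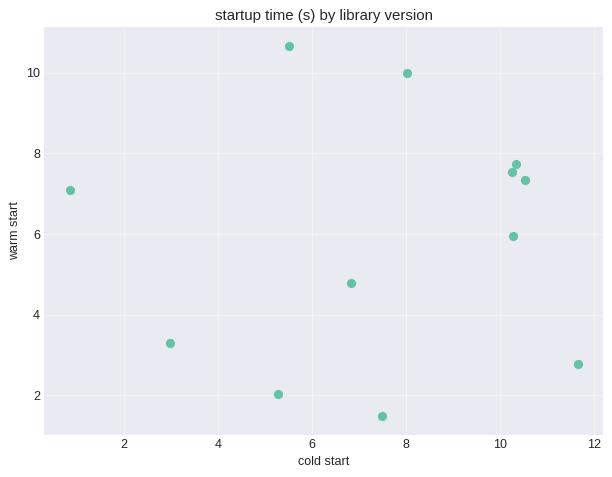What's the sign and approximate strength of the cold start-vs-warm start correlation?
no clear correlation

Points are roughly uncorrelated; weak (|r| ≈ 0.1).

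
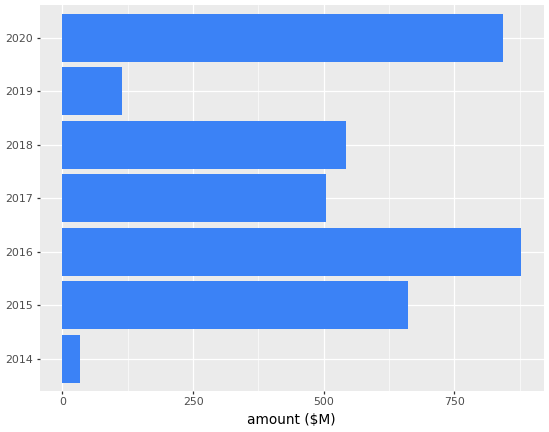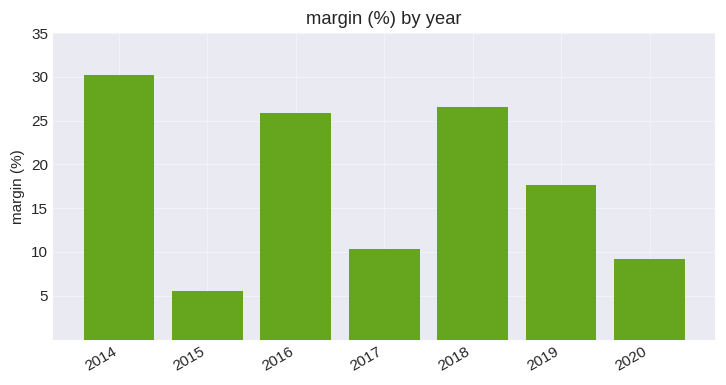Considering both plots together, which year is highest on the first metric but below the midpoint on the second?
2020

Chart 2 median margin (%) ≈ 20; below-median years: 2015, 2017, 2020. Among those, 2020 has the highest amount ($M) (≈ 800).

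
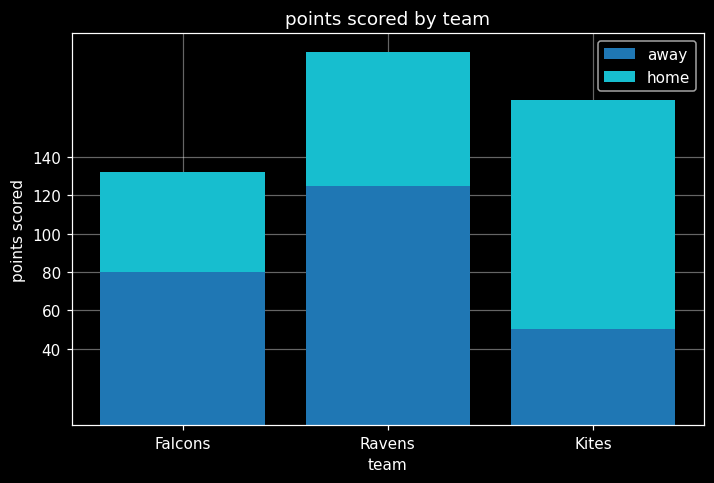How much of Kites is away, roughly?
≈ 40

away top ≈ 40, bottom ≈ 0; segment ≈ 40.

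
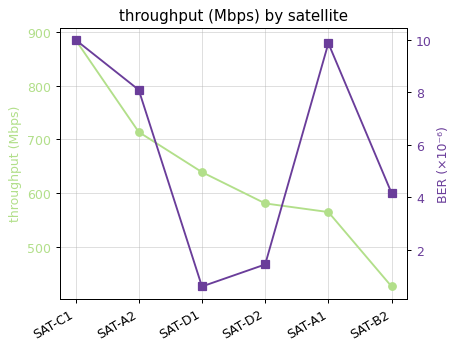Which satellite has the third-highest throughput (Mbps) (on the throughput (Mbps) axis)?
Top 4 (on the throughput (Mbps) axis): SAT-C1 ≈ 900, SAT-A2 ≈ 700, SAT-D1 ≈ 650, SAT-D2 ≈ 600.

SAT-D1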